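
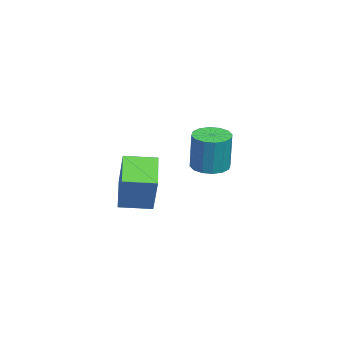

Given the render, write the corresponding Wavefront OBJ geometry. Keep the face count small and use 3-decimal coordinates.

v 1.572 -3.186 1.923
v 2.525 -2.932 3.868
v 1.451 -1.667 1.785
v 2.403 -1.413 3.73
v 3.257 -3.127 1.09
v 4.209 -2.873 3.035
v 3.135 -1.608 0.952
v 4.088 -1.354 2.897
v -2.304 0.75 1.372
v -1.722 0.014 1.314
v -1.414 0.094 3.39
v -1.996 0.83 3.448
v -1.438 0.405 1.257
v -1.129 0.484 3.332
v -1.385 0.888 1.23
v -1.077 0.967 3.306
v -1.579 1.334 1.242
v -1.271 1.413 3.318
v -1.967 1.624 1.289
v -1.659 1.703 3.364
v -2.445 1.68 1.358
v -2.137 1.759 3.433
v -2.886 1.486 1.43
v -2.578 1.566 3.506
v -3.171 1.096 1.488
v -2.862 1.175 3.563
v -3.223 0.613 1.514
v -2.915 0.692 3.59
v -3.029 0.167 1.502
v -2.721 0.246 3.578
v -2.641 -0.123 1.456
v -2.333 -0.044 3.531
v -2.163 -0.179 1.387
v -1.855 -0.1 3.462
f 2 4 1
f 5 2 1
f 1 4 3
f 3 5 1
f 2 8 4
f 6 2 5
f 6 8 2
f 4 8 3
f 7 5 3
f 3 8 7
f 7 6 5
f 8 6 7
f 10 9 13
f 10 13 11
f 11 13 14
f 11 14 12
f 13 9 15
f 13 15 14
f 14 15 16
f 14 16 12
f 15 9 17
f 15 17 16
f 16 17 18
f 16 18 12
f 17 9 19
f 17 19 18
f 18 19 20
f 18 20 12
f 19 9 21
f 19 21 20
f 20 21 22
f 20 22 12
f 21 9 23
f 21 23 22
f 22 23 24
f 22 24 12
f 23 9 25
f 23 25 24
f 24 25 26
f 24 26 12
f 25 9 27
f 25 27 26
f 26 27 28
f 26 28 12
f 27 9 29
f 27 29 28
f 28 29 30
f 28 30 12
f 29 9 31
f 29 31 30
f 30 31 32
f 30 32 12
f 31 9 33
f 31 33 32
f 32 33 34
f 32 34 12
f 33 9 10
f 33 10 34
f 34 10 11
f 34 11 12



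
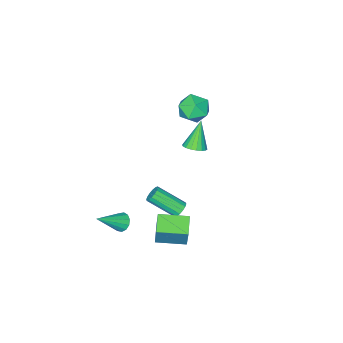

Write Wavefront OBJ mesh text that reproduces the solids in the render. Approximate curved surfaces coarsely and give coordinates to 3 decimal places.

v 0.426 1.791 -3.365
v 0.748 1.658 -3.791
v 1.597 0.295 -2.72
v 1.274 0.429 -2.295
v 0.892 1.859 -3.649
v 1.741 0.496 -2.578
v 0.911 2.041 -3.432
v 1.76 0.679 -2.361
v 0.8 2.157 -3.197
v 1.649 0.794 -2.126
v 0.589 2.175 -3.007
v 1.438 0.812 -1.936
v 0.334 2.09 -2.913
v 1.183 0.727 -1.842
v 0.103 1.925 -2.94
v 0.952 0.562 -1.869
v -0.041 1.724 -3.082
v 0.808 0.361 -2.011
v -0.06 1.541 -3.299
v 0.789 0.179 -2.228
v 0.051 1.426 -3.534
v 0.9 0.063 -2.463
v 0.262 1.408 -3.724
v 1.111 0.045 -2.653
v 0.517 1.493 -3.818
v 1.366 0.13 -2.747
v -1.543 1.779 3.863
v -1.178 1.259 4.661
v -1.802 0.361 3.059
v -1.437 -0.159 3.857
v -2.329 0.329 3.931
v -2.17 1.205 4.428
v -0.81 0.415 3.292
v -0.651 1.291 3.789
v -0.725 0.416 4.308
v -1.664 0.364 4.703
v -1.316 1.256 3.017
v -2.255 1.204 3.412
v -3.238 -0.923 -2.047
v -2.59 -0.968 -1.715
v -4.102 -1.317 -0.413
v -2.667 -0.654 -1.681
v -2.858 -0.394 -1.718
v -3.124 -0.238 -1.821
v -3.412 -0.218 -1.969
v -3.666 -0.338 -2.132
v -3.836 -0.573 -2.279
v -3.887 -0.878 -2.379
v -3.809 -1.192 -2.414
v -3.619 -1.452 -2.376
v -3.353 -1.608 -2.273
v -3.064 -1.627 -2.125
v -2.81 -1.508 -1.962
v -2.641 -1.272 -1.816
v 2.163 1.747 -3.501
v 2.472 2.203 -1.967
v 0.953 2.977 -3.623
v 1.262 3.434 -2.089
v 3.018 2.546 -3.911
v 3.327 3.003 -2.377
v 1.808 3.777 -4.033
v 2.117 4.233 -2.499
v 3.155 -0.013 -3.951
v 3.458 -0.289 -4.429
v 4.685 -0.347 -2.789
v 3.543 0.056 -4.442
v 3.504 0.378 -4.299
v 3.355 0.577 -4.045
v 3.142 0.588 -3.761
v 2.933 0.408 -3.538
v 2.795 0.095 -3.445
v 2.77 -0.253 -3.513
v 2.868 -0.524 -3.72
v 3.057 -0.633 -4
v 3.277 -0.546 -4.264
f 2 1 5
f 2 5 3
f 3 5 6
f 3 6 4
f 5 1 7
f 5 7 6
f 6 7 8
f 6 8 4
f 7 1 9
f 7 9 8
f 8 9 10
f 8 10 4
f 9 1 11
f 9 11 10
f 10 11 12
f 10 12 4
f 11 1 13
f 11 13 12
f 12 13 14
f 12 14 4
f 13 1 15
f 13 15 14
f 14 15 16
f 14 16 4
f 15 1 17
f 15 17 16
f 16 17 18
f 16 18 4
f 17 1 19
f 17 19 18
f 18 19 20
f 18 20 4
f 19 1 21
f 19 21 20
f 20 21 22
f 20 22 4
f 21 1 23
f 21 23 22
f 22 23 24
f 22 24 4
f 23 1 25
f 23 25 24
f 24 25 26
f 24 26 4
f 25 1 2
f 25 2 26
f 26 2 3
f 26 3 4
f 27 38 32
f 27 32 28
f 27 28 34
f 27 34 37
f 27 37 38
f 28 32 36
f 32 38 31
f 38 37 29
f 37 34 33
f 34 28 35
f 30 36 31
f 30 31 29
f 30 29 33
f 30 33 35
f 30 35 36
f 31 36 32
f 29 31 38
f 33 29 37
f 35 33 34
f 36 35 28
f 40 39 42
f 40 42 41
f 42 39 43
f 42 43 41
f 43 39 44
f 43 44 41
f 44 39 45
f 44 45 41
f 45 39 46
f 45 46 41
f 46 39 47
f 46 47 41
f 47 39 48
f 47 48 41
f 48 39 49
f 48 49 41
f 49 39 50
f 49 50 41
f 50 39 51
f 50 51 41
f 51 39 52
f 51 52 41
f 52 39 53
f 52 53 41
f 53 39 54
f 53 54 41
f 54 39 40
f 54 40 41
f 56 58 55
f 59 56 55
f 55 58 57
f 57 59 55
f 56 62 58
f 60 56 59
f 60 62 56
f 58 62 57
f 61 59 57
f 57 62 61
f 61 60 59
f 62 60 61
f 64 63 66
f 64 66 65
f 66 63 67
f 66 67 65
f 67 63 68
f 67 68 65
f 68 63 69
f 68 69 65
f 69 63 70
f 69 70 65
f 70 63 71
f 70 71 65
f 71 63 72
f 71 72 65
f 72 63 73
f 72 73 65
f 73 63 74
f 73 74 65
f 74 63 75
f 74 75 65
f 75 63 64
f 75 64 65



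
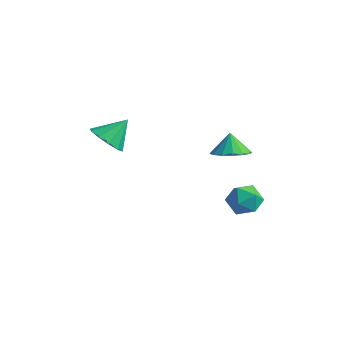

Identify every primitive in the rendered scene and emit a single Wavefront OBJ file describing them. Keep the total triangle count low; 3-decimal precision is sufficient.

v 2.676 -0.99 0.608
v 3.281 -1.004 -0.006
v 2.139 -2.176 0.106
v 2.744 -2.19 -0.508
v 2.963 -2.324 0.315
v 3.294 -1.591 0.625
v 2.126 -1.589 -0.525
v 2.457 -0.856 -0.215
v 2.941 -1.374 -0.707
v 3.458 -1.828 -0.187
v 1.962 -1.352 0.287
v 2.479 -1.806 0.807
v 1.885 -1.512 2.551
v 2.507 -0.889 2.542
v 1.575 -1.188 3.489
v 2.142 -0.693 2.353
v 1.708 -0.717 2.218
v 1.321 -0.953 2.171
v 1.086 -1.34 2.227
v 1.065 -1.772 2.369
v 1.264 -2.134 2.56
v 1.629 -2.33 2.748
v 2.063 -2.307 2.884
v 2.45 -2.07 2.93
v 2.685 -1.684 2.875
v 2.706 -1.252 2.733
v -2.643 -4.126 2.718
v -1.883 -3.968 2.263
v -2.277 -3.174 3.662
v -2.275 -3.624 2.068
v -2.807 -3.473 2.122
v -3.277 -3.571 2.403
v -3.505 -3.881 2.805
v -3.403 -4.285 3.173
v -3.011 -4.629 3.368
v -2.479 -4.78 3.314
v -2.009 -4.682 3.033
v -1.781 -4.372 2.632
f 1 12 6
f 1 6 2
f 1 2 8
f 1 8 11
f 1 11 12
f 2 6 10
f 6 12 5
f 12 11 3
f 11 8 7
f 8 2 9
f 4 10 5
f 4 5 3
f 4 3 7
f 4 7 9
f 4 9 10
f 5 10 6
f 3 5 12
f 7 3 11
f 9 7 8
f 10 9 2
f 14 13 16
f 14 16 15
f 16 13 17
f 16 17 15
f 17 13 18
f 17 18 15
f 18 13 19
f 18 19 15
f 19 13 20
f 19 20 15
f 20 13 21
f 20 21 15
f 21 13 22
f 21 22 15
f 22 13 23
f 22 23 15
f 23 13 24
f 23 24 15
f 24 13 25
f 24 25 15
f 25 13 26
f 25 26 15
f 26 13 14
f 26 14 15
f 28 27 30
f 28 30 29
f 30 27 31
f 30 31 29
f 31 27 32
f 31 32 29
f 32 27 33
f 32 33 29
f 33 27 34
f 33 34 29
f 34 27 35
f 34 35 29
f 35 27 36
f 35 36 29
f 36 27 37
f 36 37 29
f 37 27 38
f 37 38 29
f 38 27 28
f 38 28 29



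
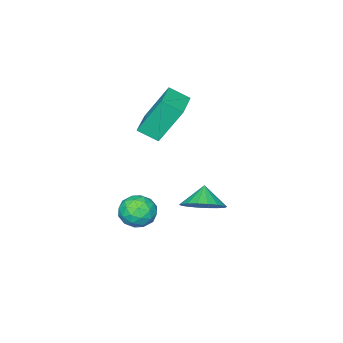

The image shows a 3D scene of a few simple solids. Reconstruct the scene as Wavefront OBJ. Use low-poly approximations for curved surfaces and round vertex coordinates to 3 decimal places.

v -1.529 -1.015 0.182
v -2.203 -0.265 1.921
v -0.131 -0.075 0.319
v -0.805 0.675 2.058
v -1.055 -1.795 0.702
v -1.729 -1.045 2.441
v 0.343 -0.855 0.839
v -0.331 -0.105 2.578
v 0.131 2.669 -2.181
v 0.804 2.975 -1.569
v -0.391 2.251 -1.399
v 0.529 3.301 -1.578
v 0.175 3.503 -1.707
v -0.188 3.539 -1.93
v -0.487 3.403 -2.202
v -0.664 3.122 -2.471
v -0.684 2.751 -2.682
v -0.542 2.364 -2.794
v -0.267 2.037 -2.785
v 0.088 1.836 -2.656
v 0.45 1.8 -2.433
v 0.75 1.935 -2.161
v 0.927 2.217 -1.892
v 0.946 2.588 -1.681
v 0.671 0.224 -4.068
v 1.088 0.677 -3.45
v 0.972 -0.977 -3.39
v 1.389 -0.524 -2.772
v 0.522 -0.466 -2.845
v 0.336 0.277 -3.264
v 1.724 -0.577 -3.576
v 1.538 0.166 -3.995
v 1.74 0.182 -3.146
v 0.996 0.251 -2.694
v 1.064 -0.551 -4.146
v 0.32 -0.482 -3.694
v 0.853 0.556 -3.818
v 1.207 -0.856 -3.022
v 0.697 -0.822 -3.065
v 0.942 -0.556 -2.701
v 0.411 0.321 -3.709
v 0.656 0.587 -3.345
v 0.323 -0.085 -2.99
v 1.404 -0.887 -3.495
v 1.649 -0.621 -3.131
v 1.118 0.256 -4.139
v 1.363 0.522 -3.775
v 1.737 -0.215 -3.85
v 1.481 0.532 -3.276
v 1.658 -0.175 -2.878
v 1.855 -0.206 -3.351
v 1.746 0.231 -3.597
v 1.044 0.572 -3.011
v 1.221 -0.135 -2.613
v 0.711 -0.1 -2.655
v 0.602 0.336 -2.901
v 1.427 0.281 -2.832
v 0.839 -0.165 -4.227
v 1.016 -0.872 -3.829
v 1.458 -0.636 -3.939
v 1.349 -0.2 -4.185
v 0.402 -0.125 -3.962
v 0.579 -0.832 -3.564
v 0.314 -0.531 -3.243
v 0.205 -0.094 -3.489
v 0.633 -0.581 -4.008
f 2 4 1
f 5 2 1
f 1 4 3
f 3 5 1
f 2 8 4
f 6 2 5
f 6 8 2
f 4 8 3
f 7 5 3
f 3 8 7
f 7 6 5
f 8 6 7
f 10 9 12
f 10 12 11
f 12 9 13
f 12 13 11
f 13 9 14
f 13 14 11
f 14 9 15
f 14 15 11
f 15 9 16
f 15 16 11
f 16 9 17
f 16 17 11
f 17 9 18
f 17 18 11
f 18 9 19
f 18 19 11
f 19 9 20
f 19 20 11
f 20 9 21
f 20 21 11
f 21 9 22
f 21 22 11
f 22 9 23
f 22 23 11
f 23 9 24
f 23 24 11
f 24 9 10
f 24 10 11
f 25 62 41
f 62 36 65
f 41 65 30
f 62 65 41
f 25 41 37
f 41 30 42
f 37 42 26
f 41 42 37
f 25 37 46
f 37 26 47
f 46 47 32
f 37 47 46
f 25 46 58
f 46 32 61
f 58 61 35
f 46 61 58
f 25 58 62
f 58 35 66
f 62 66 36
f 58 66 62
f 26 42 53
f 42 30 56
f 53 56 34
f 42 56 53
f 30 65 43
f 65 36 64
f 43 64 29
f 65 64 43
f 36 66 63
f 66 35 59
f 63 59 27
f 66 59 63
f 35 61 60
f 61 32 48
f 60 48 31
f 61 48 60
f 32 47 52
f 47 26 49
f 52 49 33
f 47 49 52
f 28 54 40
f 54 34 55
f 40 55 29
f 54 55 40
f 28 40 38
f 40 29 39
f 38 39 27
f 40 39 38
f 28 38 45
f 38 27 44
f 45 44 31
f 38 44 45
f 28 45 50
f 45 31 51
f 50 51 33
f 45 51 50
f 28 50 54
f 50 33 57
f 54 57 34
f 50 57 54
f 29 55 43
f 55 34 56
f 43 56 30
f 55 56 43
f 27 39 63
f 39 29 64
f 63 64 36
f 39 64 63
f 31 44 60
f 44 27 59
f 60 59 35
f 44 59 60
f 33 51 52
f 51 31 48
f 52 48 32
f 51 48 52
f 34 57 53
f 57 33 49
f 53 49 26
f 57 49 53



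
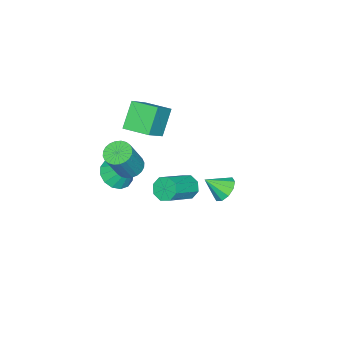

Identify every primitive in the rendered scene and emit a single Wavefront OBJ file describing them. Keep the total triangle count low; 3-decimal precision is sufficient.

v 0.524 -1.893 -1.795
v 1.028 -2.261 -2.09
v 1.86 -2.394 -0.499
v 1.356 -2.027 -0.205
v 1.123 -2.01 -2.118
v 1.954 -2.144 -0.527
v 1.126 -1.742 -2.097
v 1.958 -1.875 -0.507
v 1.037 -1.497 -2.03
v 1.869 -1.63 -0.44
v 0.871 -1.312 -1.928
v 1.703 -1.445 -0.337
v 0.651 -1.215 -1.805
v 1.483 -1.349 -0.214
v 0.413 -1.222 -1.681
v 1.245 -1.355 -0.09
v 0.191 -1.331 -1.574
v 1.023 -1.464 0.017
v 0.02 -1.526 -1.501
v 0.852 -1.659 0.09
v -0.074 -1.776 -1.473
v 0.757 -1.91 0.118
v -0.078 -2.045 -1.493
v 0.754 -2.178 0.097
v 0.011 -2.29 -1.56
v 0.843 -2.423 0.03
v 0.177 -2.475 -1.663
v 1.009 -2.608 -0.072
v 0.397 -2.571 -1.786
v 1.229 -2.705 -0.195
v 0.635 -2.565 -1.91
v 1.467 -2.698 -0.319
v 0.857 -2.456 -2.017
v 1.689 -2.589 -0.426
v -0.836 -3.39 -4.142
v -0.29 -2.869 -4.614
v -0.704 -2.31 -2.798
v -0.713 -2.709 -4.702
v -1.169 -2.731 -4.639
v -1.535 -2.93 -4.444
v -1.715 -3.252 -4.167
v -1.658 -3.611 -3.884
v -1.382 -3.911 -3.67
v -0.959 -4.071 -3.583
v -0.503 -4.049 -3.645
v -0.136 -3.85 -3.841
v 0.043 -3.528 -4.117
v -0.013 -3.169 -4.4
v -2.648 -3.306 -2.261
v -3.663 -3.379 -1.066
v -2.667 -1.947 -2.195
v -3.683 -2.021 -0.999
v -1.397 -3.339 -1.201
v -2.413 -3.413 -0.005
v -1.417 -1.981 -1.134
v -2.432 -2.054 0.061
v -0.973 0.224 -3.641
v -0.632 0.676 -4.001
v 0.833 0.307 -3.079
v 0.493 -0.144 -2.719
v -0.845 0.879 -3.581
v 0.62 0.511 -2.659
v -1.133 0.699 -3.197
v 0.332 0.331 -2.274
v -1.326 0.241 -3.072
v 0.139 -0.128 -2.15
v -1.313 -0.227 -3.281
v 0.152 -0.596 -2.359
v -1.1 -0.431 -3.701
v 0.365 -0.799 -2.779
v -0.812 -0.251 -4.086
v 0.653 -0.619 -3.163
v -0.619 0.208 -4.21
v 0.846 -0.161 -3.288
v 0.809 2.993 -1.062
v 1.317 3.448 -0.905
v 1.251 2.247 -0.338
v 0.987 3.516 -0.633
v 0.589 3.384 -0.525
v 0.275 3.103 -0.622
v 0.165 2.78 -0.888
v 0.3 2.538 -1.22
v 0.63 2.47 -1.492
v 1.028 2.601 -1.599
v 1.342 2.882 -1.502
v 1.452 3.206 -1.237
f 2 1 5
f 2 5 3
f 3 5 6
f 3 6 4
f 5 1 7
f 5 7 6
f 6 7 8
f 6 8 4
f 7 1 9
f 7 9 8
f 8 9 10
f 8 10 4
f 9 1 11
f 9 11 10
f 10 11 12
f 10 12 4
f 11 1 13
f 11 13 12
f 12 13 14
f 12 14 4
f 13 1 15
f 13 15 14
f 14 15 16
f 14 16 4
f 15 1 17
f 15 17 16
f 16 17 18
f 16 18 4
f 17 1 19
f 17 19 18
f 18 19 20
f 18 20 4
f 19 1 21
f 19 21 20
f 20 21 22
f 20 22 4
f 21 1 23
f 21 23 22
f 22 23 24
f 22 24 4
f 23 1 25
f 23 25 24
f 24 25 26
f 24 26 4
f 25 1 27
f 25 27 26
f 26 27 28
f 26 28 4
f 27 1 29
f 27 29 28
f 28 29 30
f 28 30 4
f 29 1 31
f 29 31 30
f 30 31 32
f 30 32 4
f 31 1 33
f 31 33 32
f 32 33 34
f 32 34 4
f 33 1 2
f 33 2 34
f 34 2 3
f 34 3 4
f 36 35 38
f 36 38 37
f 38 35 39
f 38 39 37
f 39 35 40
f 39 40 37
f 40 35 41
f 40 41 37
f 41 35 42
f 41 42 37
f 42 35 43
f 42 43 37
f 43 35 44
f 43 44 37
f 44 35 45
f 44 45 37
f 45 35 46
f 45 46 37
f 46 35 47
f 46 47 37
f 47 35 48
f 47 48 37
f 48 35 36
f 48 36 37
f 50 52 49
f 53 50 49
f 49 52 51
f 51 53 49
f 50 56 52
f 54 50 53
f 54 56 50
f 52 56 51
f 55 53 51
f 51 56 55
f 55 54 53
f 56 54 55
f 58 57 61
f 58 61 59
f 59 61 62
f 59 62 60
f 61 57 63
f 61 63 62
f 62 63 64
f 62 64 60
f 63 57 65
f 63 65 64
f 64 65 66
f 64 66 60
f 65 57 67
f 65 67 66
f 66 67 68
f 66 68 60
f 67 57 69
f 67 69 68
f 68 69 70
f 68 70 60
f 69 57 71
f 69 71 70
f 70 71 72
f 70 72 60
f 71 57 73
f 71 73 72
f 72 73 74
f 72 74 60
f 73 57 58
f 73 58 74
f 74 58 59
f 74 59 60
f 76 75 78
f 76 78 77
f 78 75 79
f 78 79 77
f 79 75 80
f 79 80 77
f 80 75 81
f 80 81 77
f 81 75 82
f 81 82 77
f 82 75 83
f 82 83 77
f 83 75 84
f 83 84 77
f 84 75 85
f 84 85 77
f 85 75 86
f 85 86 77
f 86 75 76
f 86 76 77



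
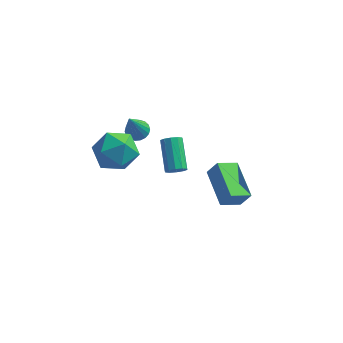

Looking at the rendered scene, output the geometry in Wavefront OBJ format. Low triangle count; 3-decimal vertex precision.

v 0.57 0.668 -0.183
v 0.915 0.496 0.251
v 0.414 1.98 1.237
v 0.07 2.152 0.803
v 1.107 0.706 0.033
v 0.606 2.189 1.019
v 1.095 0.901 -0.267
v 0.594 2.385 0.719
v 0.882 1.008 -0.535
v 0.381 2.491 0.45
v 0.55 0.984 -0.669
v 0.049 2.468 0.317
v 0.226 0.84 -0.617
v -0.275 2.324 0.369
v 0.034 0.631 -0.399
v -0.467 2.114 0.587
v 0.046 0.435 -0.099
v -0.455 1.919 0.887
v 0.259 0.329 0.17
v -0.242 1.812 1.155
v 0.591 0.352 0.303
v 0.09 1.836 1.289
v 3.558 -4.556 3.419
v 2.645 -2.829 3.972
v 4.42 -3.941 2.922
v 3.508 -2.214 3.475
v 4.052 -4.566 4.265
v 3.14 -2.839 4.818
v 4.915 -3.951 3.768
v 4.002 -2.224 4.321
v -1.489 1.32 2.166
v -0.875 1.142 2.171
v -1.731 0.54 3.914
v -0.866 1.401 2.288
v -0.981 1.645 2.381
v -1.197 1.824 2.431
v -1.47 1.903 2.429
v -1.747 1.867 2.374
v -1.974 1.723 2.279
v -2.104 1.499 2.161
v -2.112 1.239 2.044
v -1.997 0.996 1.951
v -1.782 0.817 1.901
v -1.508 0.737 1.903
v -1.231 0.773 1.957
v -1.005 0.917 2.053
v -2.539 -1.129 2.297
v -1.459 -0.624 2.641
v -2.541 -2.256 3.959
v -1.461 -1.751 4.303
v -2.495 -1.065 4.303
v -2.494 -0.369 3.276
v -1.506 -2.511 3.324
v -1.505 -1.815 2.297
v -0.821 -1.478 3.276
v -1.432 -0.584 3.881
v -2.568 -2.296 2.719
v -3.179 -1.402 3.324
f 2 1 5
f 2 5 3
f 3 5 6
f 3 6 4
f 5 1 7
f 5 7 6
f 6 7 8
f 6 8 4
f 7 1 9
f 7 9 8
f 8 9 10
f 8 10 4
f 9 1 11
f 9 11 10
f 10 11 12
f 10 12 4
f 11 1 13
f 11 13 12
f 12 13 14
f 12 14 4
f 13 1 15
f 13 15 14
f 14 15 16
f 14 16 4
f 15 1 17
f 15 17 16
f 16 17 18
f 16 18 4
f 17 1 19
f 17 19 18
f 18 19 20
f 18 20 4
f 19 1 21
f 19 21 20
f 20 21 22
f 20 22 4
f 21 1 2
f 21 2 22
f 22 2 3
f 22 3 4
f 24 26 23
f 27 24 23
f 23 26 25
f 25 27 23
f 24 30 26
f 28 24 27
f 28 30 24
f 26 30 25
f 29 27 25
f 25 30 29
f 29 28 27
f 30 28 29
f 32 31 34
f 32 34 33
f 34 31 35
f 34 35 33
f 35 31 36
f 35 36 33
f 36 31 37
f 36 37 33
f 37 31 38
f 37 38 33
f 38 31 39
f 38 39 33
f 39 31 40
f 39 40 33
f 40 31 41
f 40 41 33
f 41 31 42
f 41 42 33
f 42 31 43
f 42 43 33
f 43 31 44
f 43 44 33
f 44 31 45
f 44 45 33
f 45 31 46
f 45 46 33
f 46 31 32
f 46 32 33
f 47 58 52
f 47 52 48
f 47 48 54
f 47 54 57
f 47 57 58
f 48 52 56
f 52 58 51
f 58 57 49
f 57 54 53
f 54 48 55
f 50 56 51
f 50 51 49
f 50 49 53
f 50 53 55
f 50 55 56
f 51 56 52
f 49 51 58
f 53 49 57
f 55 53 54
f 56 55 48



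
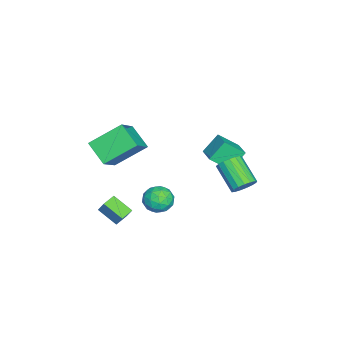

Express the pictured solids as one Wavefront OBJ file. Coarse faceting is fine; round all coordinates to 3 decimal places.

v 2.737 -2.974 -1.678
v 3.006 -2.594 -0.908
v 3.172 -1.895 -2.363
v 3.441 -1.514 -1.593
v 3.519 -3.346 -1.767
v 3.788 -2.965 -0.997
v 3.954 -2.266 -2.452
v 4.223 -1.886 -1.682
v 2.63 -4.004 2.895
v 1.895 -2.356 4.082
v 1.063 -3.776 1.609
v 0.328 -2.128 2.796
v 3.492 -2.992 2.024
v 2.757 -1.344 3.211
v 1.925 -2.764 0.738
v 1.19 -1.116 1.925
v 2.402 4.263 0.439
v 2.643 4.64 1.054
v 1.559 3.633 2.096
v 1.318 3.257 1.481
v 2.356 4.832 0.941
v 1.272 3.826 1.983
v 2.08 4.895 0.713
v 0.995 3.888 1.755
v 1.877 4.812 0.422
v 0.792 3.805 1.464
v 1.795 4.604 0.136
v 0.71 3.597 1.178
v 1.851 4.318 -0.082
v 0.767 3.311 0.96
v 2.035 4.019 -0.18
v 0.95 3.013 0.862
v 2.302 3.777 -0.136
v 1.217 2.77 0.906
v 2.592 3.645 0.04
v 1.508 2.639 1.082
v 2.839 3.656 0.306
v 1.754 2.649 1.349
v 2.986 3.805 0.604
v 1.901 2.799 1.646
v 2.999 4.06 0.863
v 1.914 3.053 1.905
v 2.875 4.361 1.026
v 1.791 3.354 2.068
v 1.086 0.112 -1.972
v 1.907 0.365 -1.627
v 1.593 -1.285 -2.153
v 2.414 -1.032 -1.808
v 1.671 -1.067 -1.257
v 1.358 -0.203 -1.145
v 2.142 -0.717 -2.635
v 1.829 0.147 -2.523
v 2.559 -0.147 -2.037
v 2.268 -0.364 -1.185
v 1.232 -0.556 -2.595
v 0.941 -0.773 -1.743
v 1.452 0.361 -1.783
v 2.048 -1.281 -1.997
v 1.611 -1.301 -1.673
v 2.094 -1.153 -1.47
v 1.129 0.027 -1.5
v 1.612 0.176 -1.298
v 1.473 -0.666 -1.08
v 1.888 -1.096 -2.482
v 2.371 -0.947 -2.28
v 1.406 0.233 -2.31
v 1.889 0.381 -2.107
v 2.027 -0.254 -2.7
v 2.318 0.209 -1.821
v 2.616 -0.612 -1.928
v 2.456 -0.427 -2.414
v 2.272 0.08 -2.348
v 2.147 0.082 -1.321
v 2.445 -0.74 -1.428
v 2.008 -0.76 -1.104
v 1.824 -0.252 -1.038
v 2.53 -0.219 -1.562
v 1.055 -0.18 -2.352
v 1.353 -1.002 -2.459
v 1.676 -0.668 -2.742
v 1.492 -0.16 -2.676
v 0.884 -0.308 -1.852
v 1.182 -1.129 -1.959
v 1.228 -1 -1.432
v 1.044 -0.493 -1.366
v 0.97 -0.701 -2.218
v -1.431 3.346 0.72
v -1.146 2.247 1.654
v -0.296 3.901 1.028
v -0.012 2.802 1.961
v -0.808 2.638 -0.301
v -0.524 1.539 0.632
v 0.326 3.193 0.006
v 0.611 2.094 0.94
f 2 4 1
f 5 2 1
f 1 4 3
f 3 5 1
f 2 8 4
f 6 2 5
f 6 8 2
f 4 8 3
f 7 5 3
f 3 8 7
f 7 6 5
f 8 6 7
f 10 12 9
f 13 10 9
f 9 12 11
f 11 13 9
f 10 16 12
f 14 10 13
f 14 16 10
f 12 16 11
f 15 13 11
f 11 16 15
f 15 14 13
f 16 14 15
f 18 17 21
f 18 21 19
f 19 21 22
f 19 22 20
f 21 17 23
f 21 23 22
f 22 23 24
f 22 24 20
f 23 17 25
f 23 25 24
f 24 25 26
f 24 26 20
f 25 17 27
f 25 27 26
f 26 27 28
f 26 28 20
f 27 17 29
f 27 29 28
f 28 29 30
f 28 30 20
f 29 17 31
f 29 31 30
f 30 31 32
f 30 32 20
f 31 17 33
f 31 33 32
f 32 33 34
f 32 34 20
f 33 17 35
f 33 35 34
f 34 35 36
f 34 36 20
f 35 17 37
f 35 37 36
f 36 37 38
f 36 38 20
f 37 17 39
f 37 39 38
f 38 39 40
f 38 40 20
f 39 17 41
f 39 41 40
f 40 41 42
f 40 42 20
f 41 17 43
f 41 43 42
f 42 43 44
f 42 44 20
f 43 17 18
f 43 18 44
f 44 18 19
f 44 19 20
f 45 82 61
f 82 56 85
f 61 85 50
f 82 85 61
f 45 61 57
f 61 50 62
f 57 62 46
f 61 62 57
f 45 57 66
f 57 46 67
f 66 67 52
f 57 67 66
f 45 66 78
f 66 52 81
f 78 81 55
f 66 81 78
f 45 78 82
f 78 55 86
f 82 86 56
f 78 86 82
f 46 62 73
f 62 50 76
f 73 76 54
f 62 76 73
f 50 85 63
f 85 56 84
f 63 84 49
f 85 84 63
f 56 86 83
f 86 55 79
f 83 79 47
f 86 79 83
f 55 81 80
f 81 52 68
f 80 68 51
f 81 68 80
f 52 67 72
f 67 46 69
f 72 69 53
f 67 69 72
f 48 74 60
f 74 54 75
f 60 75 49
f 74 75 60
f 48 60 58
f 60 49 59
f 58 59 47
f 60 59 58
f 48 58 65
f 58 47 64
f 65 64 51
f 58 64 65
f 48 65 70
f 65 51 71
f 70 71 53
f 65 71 70
f 48 70 74
f 70 53 77
f 74 77 54
f 70 77 74
f 49 75 63
f 75 54 76
f 63 76 50
f 75 76 63
f 47 59 83
f 59 49 84
f 83 84 56
f 59 84 83
f 51 64 80
f 64 47 79
f 80 79 55
f 64 79 80
f 53 71 72
f 71 51 68
f 72 68 52
f 71 68 72
f 54 77 73
f 77 53 69
f 73 69 46
f 77 69 73
f 88 90 87
f 91 88 87
f 87 90 89
f 89 91 87
f 88 94 90
f 92 88 91
f 92 94 88
f 90 94 89
f 93 91 89
f 89 94 93
f 93 92 91
f 94 92 93



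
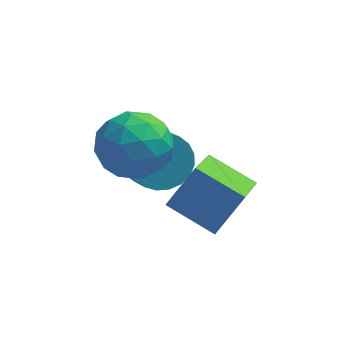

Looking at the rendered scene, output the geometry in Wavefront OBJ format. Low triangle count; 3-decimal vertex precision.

v -0.225 -3.258 -0.105
v -0.443 -5.087 1.025
v -1.625 -2.705 0.521
v -1.843 -4.533 1.651
v 0.523 -2.647 1.029
v 0.305 -4.475 2.159
v -0.877 -2.093 1.655
v -1.095 -3.922 2.785
v -3.729 -2.458 1.885
v -2.62 -2.005 1.848
v -3.2 -3.635 3.332
v -2.091 -3.182 3.295
v -3.002 -2.506 3.682
v -3.329 -1.778 2.788
v -2.491 -3.862 2.392
v -2.818 -3.134 1.498
v -1.855 -2.872 2.161
v -2.171 -2.034 2.958
v -3.649 -3.606 2.222
v -3.965 -2.768 3.019
v -3.221 -2.128 1.739
v -2.599 -3.512 3.441
v -3.134 -3.115 3.668
v -2.482 -2.848 3.646
v -3.638 -1.995 2.292
v -2.986 -1.729 2.27
v -3.21 -2.023 3.348
v -2.834 -3.911 2.91
v -2.182 -3.645 2.888
v -3.338 -2.792 1.534
v -2.686 -2.525 1.512
v -2.61 -3.617 1.832
v -2.12 -2.371 1.902
v -1.808 -3.063 2.753
v -2.043 -3.463 2.222
v -2.236 -3.035 1.696
v -2.305 -1.879 2.37
v -1.994 -2.571 3.221
v -2.529 -2.174 3.448
v -2.722 -1.746 2.923
v -1.855 -2.389 2.555
v -3.826 -3.069 1.959
v -3.515 -3.761 2.81
v -3.098 -3.894 2.257
v -3.291 -3.466 1.732
v -4.012 -2.577 2.427
v -3.7 -3.269 3.278
v -3.584 -2.605 3.484
v -3.777 -2.177 2.958
v -3.965 -3.251 2.625
v -2.661 -1.034 0.414
v -1.951 -0.439 0.763
v -1.528 -1.291 1.355
v -2.239 -1.886 1.006
v -2.227 -0.391 1.029
v -1.804 -1.243 1.621
v -2.569 -0.441 1.202
v -2.146 -1.293 1.793
v -2.925 -0.581 1.254
v -2.502 -1.433 1.846
v -3.241 -0.79 1.179
v -2.818 -1.642 1.771
v -3.469 -1.037 0.987
v -3.046 -1.888 1.579
v -3.573 -1.282 0.708
v -3.151 -2.134 1.3
v -3.539 -1.49 0.385
v -3.117 -2.342 0.976
v -3.372 -1.629 0.065
v -2.949 -2.481 0.657
v -3.096 -1.677 -0.201
v -2.673 -2.529 0.391
v -2.754 -1.627 -0.373
v -2.331 -2.479 0.218
v -2.398 -1.487 -0.426
v -1.975 -2.339 0.166
v -2.082 -1.278 -0.351
v -1.659 -2.13 0.241
v -1.854 -1.032 -0.159
v -1.431 -1.883 0.433
v -1.749 -0.786 0.12
v -1.327 -1.638 0.712
v -1.783 -0.578 0.444
v -1.361 -1.43 1.035
f 2 4 1
f 5 2 1
f 1 4 3
f 3 5 1
f 2 8 4
f 6 2 5
f 6 8 2
f 4 8 3
f 7 5 3
f 3 8 7
f 7 6 5
f 8 6 7
f 9 46 25
f 46 20 49
f 25 49 14
f 46 49 25
f 9 25 21
f 25 14 26
f 21 26 10
f 25 26 21
f 9 21 30
f 21 10 31
f 30 31 16
f 21 31 30
f 9 30 42
f 30 16 45
f 42 45 19
f 30 45 42
f 9 42 46
f 42 19 50
f 46 50 20
f 42 50 46
f 10 26 37
f 26 14 40
f 37 40 18
f 26 40 37
f 14 49 27
f 49 20 48
f 27 48 13
f 49 48 27
f 20 50 47
f 50 19 43
f 47 43 11
f 50 43 47
f 19 45 44
f 45 16 32
f 44 32 15
f 45 32 44
f 16 31 36
f 31 10 33
f 36 33 17
f 31 33 36
f 12 38 24
f 38 18 39
f 24 39 13
f 38 39 24
f 12 24 22
f 24 13 23
f 22 23 11
f 24 23 22
f 12 22 29
f 22 11 28
f 29 28 15
f 22 28 29
f 12 29 34
f 29 15 35
f 34 35 17
f 29 35 34
f 12 34 38
f 34 17 41
f 38 41 18
f 34 41 38
f 13 39 27
f 39 18 40
f 27 40 14
f 39 40 27
f 11 23 47
f 23 13 48
f 47 48 20
f 23 48 47
f 15 28 44
f 28 11 43
f 44 43 19
f 28 43 44
f 17 35 36
f 35 15 32
f 36 32 16
f 35 32 36
f 18 41 37
f 41 17 33
f 37 33 10
f 41 33 37
f 52 51 55
f 52 55 53
f 53 55 56
f 53 56 54
f 55 51 57
f 55 57 56
f 56 57 58
f 56 58 54
f 57 51 59
f 57 59 58
f 58 59 60
f 58 60 54
f 59 51 61
f 59 61 60
f 60 61 62
f 60 62 54
f 61 51 63
f 61 63 62
f 62 63 64
f 62 64 54
f 63 51 65
f 63 65 64
f 64 65 66
f 64 66 54
f 65 51 67
f 65 67 66
f 66 67 68
f 66 68 54
f 67 51 69
f 67 69 68
f 68 69 70
f 68 70 54
f 69 51 71
f 69 71 70
f 70 71 72
f 70 72 54
f 71 51 73
f 71 73 72
f 72 73 74
f 72 74 54
f 73 51 75
f 73 75 74
f 74 75 76
f 74 76 54
f 75 51 77
f 75 77 76
f 76 77 78
f 76 78 54
f 77 51 79
f 77 79 78
f 78 79 80
f 78 80 54
f 79 51 81
f 79 81 80
f 80 81 82
f 80 82 54
f 81 51 83
f 81 83 82
f 82 83 84
f 82 84 54
f 83 51 52
f 83 52 84
f 84 52 53
f 84 53 54



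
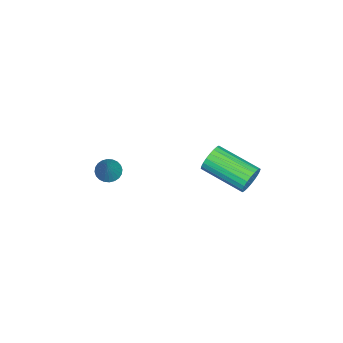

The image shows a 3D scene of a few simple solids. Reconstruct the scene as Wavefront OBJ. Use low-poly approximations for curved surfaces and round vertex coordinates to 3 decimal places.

v 1.537 -2.4 -2.374
v 1.907 -2.864 -2.551
v 2.563 -2.14 -0.906
v 2.013 -2.675 -2.659
v 2.047 -2.444 -2.723
v 2.003 -2.207 -2.734
v 1.888 -1.999 -2.69
v 1.719 -1.851 -2.598
v 1.523 -1.788 -2.472
v 1.328 -1.817 -2.331
v 1.166 -1.936 -2.197
v 1.06 -2.124 -2.089
v 1.026 -2.355 -2.025
v 1.07 -2.593 -2.013
v 1.185 -2.801 -2.057
v 1.354 -2.948 -2.149
v 1.55 -3.012 -2.275
v 1.745 -2.982 -2.416
v 1.418 4.09 -1.439
v 1.789 4.164 -0.815
v 1.213 2.164 -0.237
v 0.842 2.09 -0.861
v 1.532 4.26 -0.738
v 0.956 2.26 -0.16
v 1.258 4.33 -0.769
v 0.682 2.33 -0.19
v 1.008 4.364 -0.901
v 0.432 2.364 -0.323
v 0.82 4.356 -1.115
v 0.244 2.356 -0.537
v 0.724 4.307 -1.379
v 0.148 2.307 -0.801
v 0.733 4.226 -1.652
v 0.157 2.226 -1.073
v 0.846 4.124 -1.892
v 0.271 2.124 -1.314
v 1.047 4.016 -2.063
v 0.471 2.016 -1.485
v 1.304 3.92 -2.14
v 0.728 1.92 -1.562
v 1.578 3.85 -2.11
v 1.002 1.85 -1.531
v 1.828 3.816 -1.977
v 1.252 1.816 -1.399
v 2.016 3.824 -1.763
v 1.44 1.824 -1.185
v 2.112 3.873 -1.499
v 1.536 1.873 -0.921
v 2.103 3.954 -1.227
v 1.527 1.954 -0.648
v 1.989 4.056 -0.986
v 1.414 2.056 -0.408
f 2 1 4
f 2 4 3
f 4 1 5
f 4 5 3
f 5 1 6
f 5 6 3
f 6 1 7
f 6 7 3
f 7 1 8
f 7 8 3
f 8 1 9
f 8 9 3
f 9 1 10
f 9 10 3
f 10 1 11
f 10 11 3
f 11 1 12
f 11 12 3
f 12 1 13
f 12 13 3
f 13 1 14
f 13 14 3
f 14 1 15
f 14 15 3
f 15 1 16
f 15 16 3
f 16 1 17
f 16 17 3
f 17 1 18
f 17 18 3
f 18 1 2
f 18 2 3
f 20 19 23
f 20 23 21
f 21 23 24
f 21 24 22
f 23 19 25
f 23 25 24
f 24 25 26
f 24 26 22
f 25 19 27
f 25 27 26
f 26 27 28
f 26 28 22
f 27 19 29
f 27 29 28
f 28 29 30
f 28 30 22
f 29 19 31
f 29 31 30
f 30 31 32
f 30 32 22
f 31 19 33
f 31 33 32
f 32 33 34
f 32 34 22
f 33 19 35
f 33 35 34
f 34 35 36
f 34 36 22
f 35 19 37
f 35 37 36
f 36 37 38
f 36 38 22
f 37 19 39
f 37 39 38
f 38 39 40
f 38 40 22
f 39 19 41
f 39 41 40
f 40 41 42
f 40 42 22
f 41 19 43
f 41 43 42
f 42 43 44
f 42 44 22
f 43 19 45
f 43 45 44
f 44 45 46
f 44 46 22
f 45 19 47
f 45 47 46
f 46 47 48
f 46 48 22
f 47 19 49
f 47 49 48
f 48 49 50
f 48 50 22
f 49 19 51
f 49 51 50
f 50 51 52
f 50 52 22
f 51 19 20
f 51 20 52
f 52 20 21
f 52 21 22



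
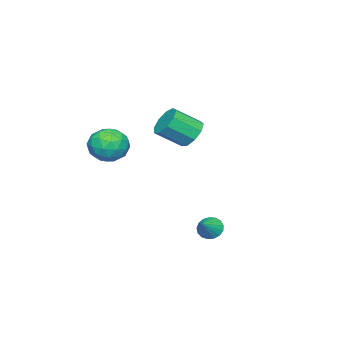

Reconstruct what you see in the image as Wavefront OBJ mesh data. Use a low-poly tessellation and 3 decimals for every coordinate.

v 2.715 3.084 -2.575
v 2.988 3.435 -3.021
v 3.625 3.176 -1.945
v 2.847 3.637 -2.846
v 2.675 3.711 -2.61
v 2.513 3.642 -2.365
v 2.397 3.445 -2.168
v 2.354 3.166 -2.065
v 2.394 2.867 -2.078
v 2.507 2.618 -2.205
v 2.668 2.476 -2.416
v 2.839 2.473 -2.664
v 2.983 2.61 -2.892
v 3.065 2.855 -3.046
v 3.066 3.153 -3.093
v -2.548 -0.803 0.674
v -1.823 -0.663 0.177
v -0.988 -1.677 1.108
v -1.712 -1.817 1.606
v -1.843 -0.261 0.633
v -1.008 -1.274 1.565
v -2.193 -0.112 1.109
v -1.358 -1.126 2.04
v -2.709 -0.287 1.381
v -1.874 -1.301 2.312
v -3.149 -0.703 1.323
v -2.314 -1.717 2.254
v -3.308 -1.166 0.961
v -2.473 -2.18 1.892
v -3.111 -1.46 0.465
v -2.276 -2.473 1.396
v -2.65 -1.446 0.067
v -1.815 -2.459 0.998
v -2.142 -1.131 -0.047
v -1.307 -2.145 0.885
v 1.084 -2.086 1.236
v 1.77 -2.114 0.44
v 1.09 -3.786 1.3
v 1.776 -3.814 0.504
v 2.076 -3.453 1.444
v 2.073 -2.402 1.405
v 0.787 -3.498 0.335
v 0.784 -2.447 0.296
v 1.587 -2.986 -0.117
v 2.384 -2.958 0.569
v 0.476 -2.942 1.171
v 1.273 -2.914 1.857
v 1.427 -1.951 0.833
v 1.433 -3.949 0.907
v 1.61 -3.737 1.46
v 2.013 -3.753 0.992
v 1.605 -2.12 1.4
v 2.008 -2.136 0.932
v 2.188 -2.923 1.522
v 0.852 -3.764 0.808
v 1.255 -3.78 0.34
v 0.847 -2.147 0.748
v 1.25 -2.163 0.28
v 0.672 -2.977 0.218
v 1.722 -2.48 0.037
v 1.725 -3.479 0.075
v 1.144 -3.293 -0.025
v 1.142 -2.676 -0.048
v 2.191 -2.463 0.44
v 2.194 -3.463 0.478
v 2.37 -3.25 1.03
v 2.368 -2.633 1.007
v 2.083 -2.976 0.113
v 0.666 -2.437 1.262
v 0.669 -3.437 1.3
v 0.492 -3.267 0.733
v 0.49 -2.65 0.71
v 1.135 -2.421 1.665
v 1.138 -3.42 1.703
v 1.718 -3.224 1.788
v 1.716 -2.607 1.765
v 0.777 -2.924 1.627
f 2 1 4
f 2 4 3
f 4 1 5
f 4 5 3
f 5 1 6
f 5 6 3
f 6 1 7
f 6 7 3
f 7 1 8
f 7 8 3
f 8 1 9
f 8 9 3
f 9 1 10
f 9 10 3
f 10 1 11
f 10 11 3
f 11 1 12
f 11 12 3
f 12 1 13
f 12 13 3
f 13 1 14
f 13 14 3
f 14 1 15
f 14 15 3
f 15 1 2
f 15 2 3
f 17 16 20
f 17 20 18
f 18 20 21
f 18 21 19
f 20 16 22
f 20 22 21
f 21 22 23
f 21 23 19
f 22 16 24
f 22 24 23
f 23 24 25
f 23 25 19
f 24 16 26
f 24 26 25
f 25 26 27
f 25 27 19
f 26 16 28
f 26 28 27
f 27 28 29
f 27 29 19
f 28 16 30
f 28 30 29
f 29 30 31
f 29 31 19
f 30 16 32
f 30 32 31
f 31 32 33
f 31 33 19
f 32 16 34
f 32 34 33
f 33 34 35
f 33 35 19
f 34 16 17
f 34 17 35
f 35 17 18
f 35 18 19
f 36 73 52
f 73 47 76
f 52 76 41
f 73 76 52
f 36 52 48
f 52 41 53
f 48 53 37
f 52 53 48
f 36 48 57
f 48 37 58
f 57 58 43
f 48 58 57
f 36 57 69
f 57 43 72
f 69 72 46
f 57 72 69
f 36 69 73
f 69 46 77
f 73 77 47
f 69 77 73
f 37 53 64
f 53 41 67
f 64 67 45
f 53 67 64
f 41 76 54
f 76 47 75
f 54 75 40
f 76 75 54
f 47 77 74
f 77 46 70
f 74 70 38
f 77 70 74
f 46 72 71
f 72 43 59
f 71 59 42
f 72 59 71
f 43 58 63
f 58 37 60
f 63 60 44
f 58 60 63
f 39 65 51
f 65 45 66
f 51 66 40
f 65 66 51
f 39 51 49
f 51 40 50
f 49 50 38
f 51 50 49
f 39 49 56
f 49 38 55
f 56 55 42
f 49 55 56
f 39 56 61
f 56 42 62
f 61 62 44
f 56 62 61
f 39 61 65
f 61 44 68
f 65 68 45
f 61 68 65
f 40 66 54
f 66 45 67
f 54 67 41
f 66 67 54
f 38 50 74
f 50 40 75
f 74 75 47
f 50 75 74
f 42 55 71
f 55 38 70
f 71 70 46
f 55 70 71
f 44 62 63
f 62 42 59
f 63 59 43
f 62 59 63
f 45 68 64
f 68 44 60
f 64 60 37
f 68 60 64



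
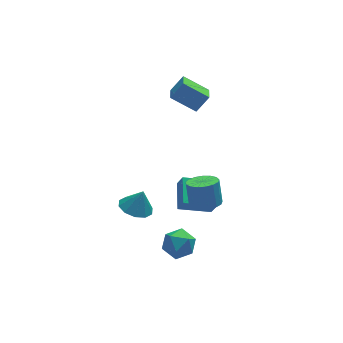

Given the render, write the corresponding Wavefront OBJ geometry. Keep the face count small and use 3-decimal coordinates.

v -1.74 0.447 -2.499
v -0.953 -0.229 -2.76
v -1.24 0.513 -1.161
v -0.738 0.386 -2.87
v -0.906 1.025 -2.839
v -1.393 1.443 -2.678
v -2.012 1.481 -2.449
v -2.527 1.123 -2.239
v -2.742 0.508 -2.128
v -2.574 -0.131 -2.159
v -2.087 -0.549 -2.32
v -1.468 -0.587 -2.55
v 1.461 -2.733 0.088
v 2.2 -3.293 0.337
v 2.219 -2.627 1.78
v 1.479 -2.067 1.532
v 2.4 -2.918 0.161
v 2.418 -2.252 1.605
v 2.385 -2.501 -0.031
v 2.403 -1.835 1.413
v 2.158 -2.137 -0.196
v 2.176 -1.471 1.248
v 1.771 -1.91 -0.296
v 1.79 -1.244 1.148
v 1.313 -1.871 -0.308
v 1.332 -1.205 1.136
v 0.889 -2.03 -0.229
v 0.908 -1.364 1.215
v 0.596 -2.35 -0.078
v 0.615 -1.684 1.366
v 0.501 -2.757 0.112
v 0.52 -2.091 1.555
v 0.626 -3.159 0.296
v 0.645 -2.493 1.739
v 0.942 -3.464 0.432
v 0.961 -2.798 1.876
v 1.377 -3.601 0.49
v 1.395 -2.935 1.933
v 1.831 -3.539 0.455
v 1.849 -2.873 1.899
v -0.943 -3.434 -2.763
v -0.078 -3.023 -2.28
v -0.942 -4.757 -1.64
v -0.077 -4.346 -1.157
v -1.023 -3.846 -1.079
v -1.023 -3.028 -1.774
v 0.003 -4.752 -2.146
v 0.003 -3.934 -2.841
v 0.507 -3.838 -1.899
v -0.127 -3.278 -1.24
v -0.893 -4.502 -2.68
v -1.527 -3.942 -2.021
v 2.782 2.925 3.031
v 1.441 3.718 4.028
v 3.14 3.997 2.659
v 1.8 4.791 3.657
v 3.6 3.009 4.063
v 2.26 3.803 5.061
v 3.959 4.082 3.692
v 2.618 4.875 4.689
v 0.465 -0.657 -2.276
v 0.659 -1.104 -1.29
v 0.984 1.025 -1.615
v 1.179 0.577 -0.629
v 2.401 -1.037 -2.831
v 2.596 -1.485 -1.845
v 2.921 0.644 -2.17
v 3.115 0.197 -1.184
f 2 1 4
f 2 4 3
f 4 1 5
f 4 5 3
f 5 1 6
f 5 6 3
f 6 1 7
f 6 7 3
f 7 1 8
f 7 8 3
f 8 1 9
f 8 9 3
f 9 1 10
f 9 10 3
f 10 1 11
f 10 11 3
f 11 1 12
f 11 12 3
f 12 1 2
f 12 2 3
f 14 13 17
f 14 17 15
f 15 17 18
f 15 18 16
f 17 13 19
f 17 19 18
f 18 19 20
f 18 20 16
f 19 13 21
f 19 21 20
f 20 21 22
f 20 22 16
f 21 13 23
f 21 23 22
f 22 23 24
f 22 24 16
f 23 13 25
f 23 25 24
f 24 25 26
f 24 26 16
f 25 13 27
f 25 27 26
f 26 27 28
f 26 28 16
f 27 13 29
f 27 29 28
f 28 29 30
f 28 30 16
f 29 13 31
f 29 31 30
f 30 31 32
f 30 32 16
f 31 13 33
f 31 33 32
f 32 33 34
f 32 34 16
f 33 13 35
f 33 35 34
f 34 35 36
f 34 36 16
f 35 13 37
f 35 37 36
f 36 37 38
f 36 38 16
f 37 13 39
f 37 39 38
f 38 39 40
f 38 40 16
f 39 13 14
f 39 14 40
f 40 14 15
f 40 15 16
f 41 52 46
f 41 46 42
f 41 42 48
f 41 48 51
f 41 51 52
f 42 46 50
f 46 52 45
f 52 51 43
f 51 48 47
f 48 42 49
f 44 50 45
f 44 45 43
f 44 43 47
f 44 47 49
f 44 49 50
f 45 50 46
f 43 45 52
f 47 43 51
f 49 47 48
f 50 49 42
f 54 56 53
f 57 54 53
f 53 56 55
f 55 57 53
f 54 60 56
f 58 54 57
f 58 60 54
f 56 60 55
f 59 57 55
f 55 60 59
f 59 58 57
f 60 58 59
f 62 64 61
f 65 62 61
f 61 64 63
f 63 65 61
f 62 68 64
f 66 62 65
f 66 68 62
f 64 68 63
f 67 65 63
f 63 68 67
f 67 66 65
f 68 66 67



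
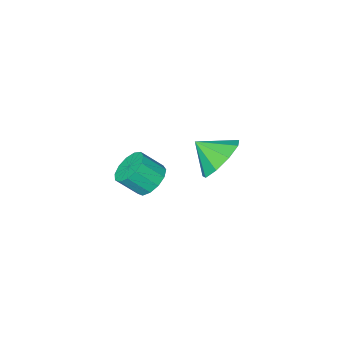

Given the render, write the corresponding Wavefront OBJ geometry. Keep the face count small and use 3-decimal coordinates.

v -0.717 -2.592 -1.84
v -0.057 -2.206 -2.188
v 0.676 -2.701 -1.348
v 0.017 -3.088 -1
v -0.229 -1.909 -1.862
v 0.504 -2.404 -1.022
v -0.556 -1.828 -1.53
v 0.177 -2.324 -0.69
v -0.934 -1.991 -1.295
v -0.201 -2.486 -0.455
v -1.243 -2.344 -1.234
v -0.51 -2.84 -0.394
v -1.385 -2.776 -1.365
v -0.652 -3.272 -0.525
v -1.314 -3.15 -1.647
v -0.581 -3.645 -0.807
v -1.054 -3.347 -1.99
v -0.321 -3.842 -1.15
v -0.687 -3.304 -2.285
v 0.046 -3.799 -1.446
v -0.329 -3.035 -2.439
v 0.404 -3.53 -1.599
v -0.094 -2.626 -2.403
v 0.639 -3.121 -1.563
v -1.009 1.768 2.491
v -0.28 2.518 2.716
v -0.391 0.952 3.209
v -0.822 2.54 3.207
v -1.452 2.201 3.363
v -1.874 1.659 3.111
v -1.891 1.168 2.568
v -1.496 0.957 1.99
v -0.872 1.126 1.645
v -0.313 1.595 1.697
v -0.079 2.145 2.119
f 2 1 5
f 2 5 3
f 3 5 6
f 3 6 4
f 5 1 7
f 5 7 6
f 6 7 8
f 6 8 4
f 7 1 9
f 7 9 8
f 8 9 10
f 8 10 4
f 9 1 11
f 9 11 10
f 10 11 12
f 10 12 4
f 11 1 13
f 11 13 12
f 12 13 14
f 12 14 4
f 13 1 15
f 13 15 14
f 14 15 16
f 14 16 4
f 15 1 17
f 15 17 16
f 16 17 18
f 16 18 4
f 17 1 19
f 17 19 18
f 18 19 20
f 18 20 4
f 19 1 21
f 19 21 20
f 20 21 22
f 20 22 4
f 21 1 23
f 21 23 22
f 22 23 24
f 22 24 4
f 23 1 2
f 23 2 24
f 24 2 3
f 24 3 4
f 26 25 28
f 26 28 27
f 28 25 29
f 28 29 27
f 29 25 30
f 29 30 27
f 30 25 31
f 30 31 27
f 31 25 32
f 31 32 27
f 32 25 33
f 32 33 27
f 33 25 34
f 33 34 27
f 34 25 35
f 34 35 27
f 35 25 26
f 35 26 27



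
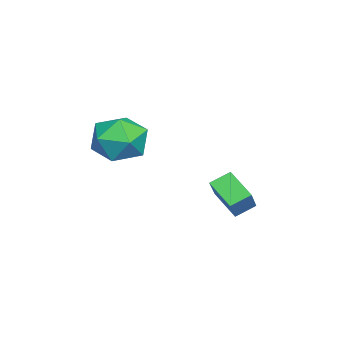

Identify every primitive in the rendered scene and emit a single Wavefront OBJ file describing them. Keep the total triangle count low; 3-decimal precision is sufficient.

v -2.779 2.055 -0.404
v -3.236 2.78 0.049
v -2.042 3.011 -1.19
v -2.499 3.736 -0.736
v -1.601 2.084 0.736
v -2.058 2.809 1.19
v -0.864 3.04 -0.049
v -1.321 3.765 0.404
v 0.927 0.325 4.44
v 2.051 -0.055 4.207
v 0.209 -1.325 3.673
v 1.333 -1.705 3.44
v 0.947 -1.626 4.583
v 1.39 -0.605 5.057
v 0.87 -0.775 2.823
v 1.313 0.246 3.297
v 2.015 -0.734 3.208
v 2.063 -1.26 4.295
v 0.197 -0.12 3.585
v 0.245 -0.646 4.672
f 2 4 1
f 5 2 1
f 1 4 3
f 3 5 1
f 2 8 4
f 6 2 5
f 6 8 2
f 4 8 3
f 7 5 3
f 3 8 7
f 7 6 5
f 8 6 7
f 9 20 14
f 9 14 10
f 9 10 16
f 9 16 19
f 9 19 20
f 10 14 18
f 14 20 13
f 20 19 11
f 19 16 15
f 16 10 17
f 12 18 13
f 12 13 11
f 12 11 15
f 12 15 17
f 12 17 18
f 13 18 14
f 11 13 20
f 15 11 19
f 17 15 16
f 18 17 10



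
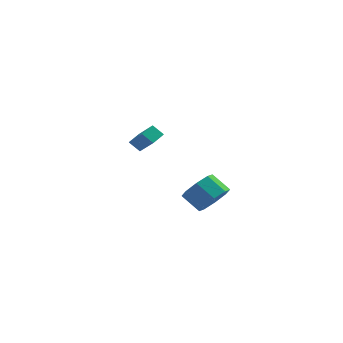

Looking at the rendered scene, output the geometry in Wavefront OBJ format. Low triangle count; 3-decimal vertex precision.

v 1.326 -3.877 -2.342
v 1.961 -3.415 -1.773
v 1.05 -3.102 -1.009
v 0.414 -3.563 -1.578
v 1.675 -2.973 -2.296
v 0.764 -2.659 -1.532
v 1.184 -3.06 -2.846
v 0.273 -2.747 -2.082
v 0.776 -3.626 -3.101
v -0.135 -3.312 -2.337
v 0.69 -4.338 -2.911
v -0.221 -4.025 -2.147
v 0.976 -4.781 -2.388
v 0.065 -4.467 -1.624
v 1.467 -4.693 -1.838
v 0.556 -4.38 -1.074
v 1.875 -4.128 -1.583
v 0.964 -3.814 -0.819
v -3.892 2.559 -2.262
v -4.477 2.594 -1.702
v -3.546 3.341 -1.951
v -4.131 3.376 -1.391
v -2.989 1.764 -1.269
v -3.574 1.799 -0.709
v -2.643 2.546 -0.958
v -3.228 2.581 -0.398
f 2 1 5
f 2 5 3
f 3 5 6
f 3 6 4
f 5 1 7
f 5 7 6
f 6 7 8
f 6 8 4
f 7 1 9
f 7 9 8
f 8 9 10
f 8 10 4
f 9 1 11
f 9 11 10
f 10 11 12
f 10 12 4
f 11 1 13
f 11 13 12
f 12 13 14
f 12 14 4
f 13 1 15
f 13 15 14
f 14 15 16
f 14 16 4
f 15 1 17
f 15 17 16
f 16 17 18
f 16 18 4
f 17 1 2
f 17 2 18
f 18 2 3
f 18 3 4
f 20 22 19
f 23 20 19
f 19 22 21
f 21 23 19
f 20 26 22
f 24 20 23
f 24 26 20
f 22 26 21
f 25 23 21
f 21 26 25
f 25 24 23
f 26 24 25



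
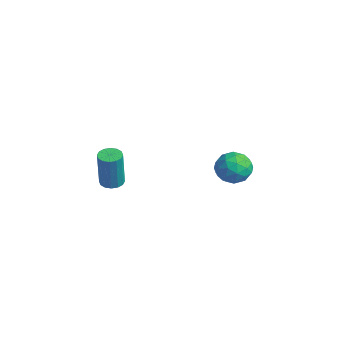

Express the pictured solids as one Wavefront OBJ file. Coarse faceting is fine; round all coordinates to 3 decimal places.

v 3.227 -2.806 -2.233
v 3.71 -2.488 -2.274
v 4.016 -2.695 -0.309
v 3.533 -3.014 -0.267
v 3.491 -2.29 -2.219
v 3.797 -2.498 -0.254
v 3.201 -2.23 -2.168
v 3.508 -2.438 -0.202
v 2.918 -2.325 -2.134
v 3.225 -2.533 -0.168
v 2.718 -2.549 -2.126
v 3.025 -2.757 -0.161
v 2.654 -2.841 -2.147
v 2.961 -3.049 -0.182
v 2.744 -3.125 -2.191
v 3.05 -3.332 -0.226
v 2.963 -3.322 -2.246
v 3.269 -3.53 -0.281
v 3.252 -3.382 -2.298
v 3.559 -3.59 -0.332
v 3.535 -3.287 -2.332
v 3.842 -3.495 -0.366
v 3.735 -3.063 -2.339
v 4.042 -3.271 -0.374
v 3.799 -2.771 -2.318
v 4.106 -2.979 -0.353
v 3.2 3.778 -2.19
v 3.913 4.043 -2.787
v 3.347 2.297 -2.673
v 4.06 2.562 -3.27
v 4.199 2.579 -2.313
v 4.108 3.495 -2.014
v 3.152 2.845 -3.446
v 3.061 3.761 -3.147
v 3.884 3.467 -3.563
v 4.531 3.303 -2.863
v 2.729 3.037 -2.597
v 3.376 2.873 -1.897
v 3.544 4.041 -2.446
v 3.716 2.299 -3.014
v 3.798 2.309 -2.451
v 4.217 2.465 -2.802
v 3.658 3.718 -1.992
v 4.077 3.874 -2.343
v 4.245 3.014 -2.064
v 3.183 2.466 -3.117
v 3.602 2.622 -3.468
v 3.043 3.875 -2.658
v 3.462 4.031 -3.009
v 3.015 3.326 -3.396
v 3.946 3.858 -3.253
v 4.032 2.987 -3.537
v 3.498 3.153 -3.64
v 3.445 3.692 -3.465
v 4.326 3.761 -2.842
v 4.412 2.89 -3.125
v 4.494 2.901 -2.563
v 4.44 3.439 -2.387
v 4.309 3.422 -3.298
v 2.848 3.45 -2.335
v 2.934 2.579 -2.618
v 2.82 2.901 -3.073
v 2.766 3.439 -2.897
v 3.228 3.353 -1.923
v 3.314 2.482 -2.207
v 3.815 2.648 -1.995
v 3.762 3.187 -1.82
v 2.951 2.918 -2.162
f 2 1 5
f 2 5 3
f 3 5 6
f 3 6 4
f 5 1 7
f 5 7 6
f 6 7 8
f 6 8 4
f 7 1 9
f 7 9 8
f 8 9 10
f 8 10 4
f 9 1 11
f 9 11 10
f 10 11 12
f 10 12 4
f 11 1 13
f 11 13 12
f 12 13 14
f 12 14 4
f 13 1 15
f 13 15 14
f 14 15 16
f 14 16 4
f 15 1 17
f 15 17 16
f 16 17 18
f 16 18 4
f 17 1 19
f 17 19 18
f 18 19 20
f 18 20 4
f 19 1 21
f 19 21 20
f 20 21 22
f 20 22 4
f 21 1 23
f 21 23 22
f 22 23 24
f 22 24 4
f 23 1 25
f 23 25 24
f 24 25 26
f 24 26 4
f 25 1 2
f 25 2 26
f 26 2 3
f 26 3 4
f 27 64 43
f 64 38 67
f 43 67 32
f 64 67 43
f 27 43 39
f 43 32 44
f 39 44 28
f 43 44 39
f 27 39 48
f 39 28 49
f 48 49 34
f 39 49 48
f 27 48 60
f 48 34 63
f 60 63 37
f 48 63 60
f 27 60 64
f 60 37 68
f 64 68 38
f 60 68 64
f 28 44 55
f 44 32 58
f 55 58 36
f 44 58 55
f 32 67 45
f 67 38 66
f 45 66 31
f 67 66 45
f 38 68 65
f 68 37 61
f 65 61 29
f 68 61 65
f 37 63 62
f 63 34 50
f 62 50 33
f 63 50 62
f 34 49 54
f 49 28 51
f 54 51 35
f 49 51 54
f 30 56 42
f 56 36 57
f 42 57 31
f 56 57 42
f 30 42 40
f 42 31 41
f 40 41 29
f 42 41 40
f 30 40 47
f 40 29 46
f 47 46 33
f 40 46 47
f 30 47 52
f 47 33 53
f 52 53 35
f 47 53 52
f 30 52 56
f 52 35 59
f 56 59 36
f 52 59 56
f 31 57 45
f 57 36 58
f 45 58 32
f 57 58 45
f 29 41 65
f 41 31 66
f 65 66 38
f 41 66 65
f 33 46 62
f 46 29 61
f 62 61 37
f 46 61 62
f 35 53 54
f 53 33 50
f 54 50 34
f 53 50 54
f 36 59 55
f 59 35 51
f 55 51 28
f 59 51 55



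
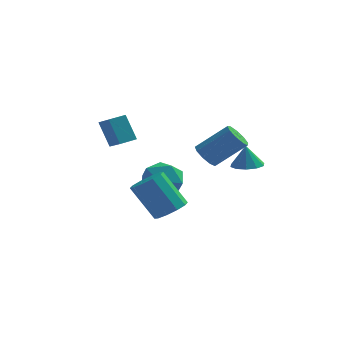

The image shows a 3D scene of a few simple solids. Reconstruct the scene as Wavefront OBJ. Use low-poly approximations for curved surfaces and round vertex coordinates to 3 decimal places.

v -1.331 3.251 -3.051
v -0.491 3.542 -2.217
v -0.089 1.938 -3.843
v 0.751 2.229 -3.009
v -0.261 1.636 -2.674
v -1.029 2.448 -2.185
v 0.449 3.032 -3.875
v -0.319 3.844 -3.386
v 0.609 3.407 -2.726
v 0.17 2.544 -1.983
v -0.75 2.936 -4.077
v -1.189 2.073 -3.334
v 3.711 3.752 -2.276
v 4.186 4.444 -2.291
v 3.609 3.848 -1.024
v 3.69 4.589 -2.343
v 3.202 4.414 -2.368
v 2.908 3.986 -2.359
v 2.921 3.468 -2.318
v 3.235 3.059 -2.261
v 3.731 2.914 -2.21
v 4.219 3.089 -2.184
v 4.513 3.517 -2.193
v 4.5 4.035 -2.234
v 0.694 -1.721 -2.988
v 1.42 -1.445 -2.553
v 0.252 -1.103 -0.818
v -0.474 -1.379 -1.252
v 1.19 -1.008 -2.795
v 0.022 -0.666 -1.059
v 0.771 -0.843 -3.11
v -0.398 -0.501 -1.374
v 0.322 -1.013 -3.378
v -0.847 -0.671 -1.643
v 0.015 -1.454 -3.498
v -1.153 -1.112 -1.762
v -0.032 -1.997 -3.422
v -1.2 -1.655 -1.687
v 0.198 -2.434 -3.181
v -0.97 -2.092 -1.445
v 0.618 -2.599 -2.866
v -0.551 -2.257 -1.13
v 1.067 -2.429 -2.597
v -0.102 -2.087 -0.862
v 1.373 -1.988 -2.478
v 0.205 -1.646 -0.742
v -2.741 2.205 -0.714
v -3.336 2.655 0.668
v -2.032 2.813 -0.607
v -2.626 3.262 0.775
v -2.114 1.378 -0.175
v -2.708 1.827 1.207
v -1.404 1.985 -0.068
v -1.999 2.435 1.314
v 1.943 1.215 -0.7
v 2.424 0.909 -1.187
v 3.919 1.159 0.133
v 3.437 1.465 0.62
v 2.401 1.417 -1.258
v 3.896 1.667 0.062
v 2.164 1.83 -1.068
v 3.659 2.08 0.253
v 1.823 1.955 -0.705
v 3.318 2.205 0.615
v 1.538 1.734 -0.341
v 3.033 1.984 0.98
v 1.442 1.27 -0.144
v 2.937 1.52 1.176
v 1.58 0.78 -0.208
v 3.075 1.03 1.112
v 1.888 0.494 -0.502
v 3.383 0.744 0.818
v 2.221 0.545 -0.889
v 3.716 0.795 0.432
f 1 12 6
f 1 6 2
f 1 2 8
f 1 8 11
f 1 11 12
f 2 6 10
f 6 12 5
f 12 11 3
f 11 8 7
f 8 2 9
f 4 10 5
f 4 5 3
f 4 3 7
f 4 7 9
f 4 9 10
f 5 10 6
f 3 5 12
f 7 3 11
f 9 7 8
f 10 9 2
f 14 13 16
f 14 16 15
f 16 13 17
f 16 17 15
f 17 13 18
f 17 18 15
f 18 13 19
f 18 19 15
f 19 13 20
f 19 20 15
f 20 13 21
f 20 21 15
f 21 13 22
f 21 22 15
f 22 13 23
f 22 23 15
f 23 13 24
f 23 24 15
f 24 13 14
f 24 14 15
f 26 25 29
f 26 29 27
f 27 29 30
f 27 30 28
f 29 25 31
f 29 31 30
f 30 31 32
f 30 32 28
f 31 25 33
f 31 33 32
f 32 33 34
f 32 34 28
f 33 25 35
f 33 35 34
f 34 35 36
f 34 36 28
f 35 25 37
f 35 37 36
f 36 37 38
f 36 38 28
f 37 25 39
f 37 39 38
f 38 39 40
f 38 40 28
f 39 25 41
f 39 41 40
f 40 41 42
f 40 42 28
f 41 25 43
f 41 43 42
f 42 43 44
f 42 44 28
f 43 25 45
f 43 45 44
f 44 45 46
f 44 46 28
f 45 25 26
f 45 26 46
f 46 26 27
f 46 27 28
f 48 50 47
f 51 48 47
f 47 50 49
f 49 51 47
f 48 54 50
f 52 48 51
f 52 54 48
f 50 54 49
f 53 51 49
f 49 54 53
f 53 52 51
f 54 52 53
f 56 55 59
f 56 59 57
f 57 59 60
f 57 60 58
f 59 55 61
f 59 61 60
f 60 61 62
f 60 62 58
f 61 55 63
f 61 63 62
f 62 63 64
f 62 64 58
f 63 55 65
f 63 65 64
f 64 65 66
f 64 66 58
f 65 55 67
f 65 67 66
f 66 67 68
f 66 68 58
f 67 55 69
f 67 69 68
f 68 69 70
f 68 70 58
f 69 55 71
f 69 71 70
f 70 71 72
f 70 72 58
f 71 55 73
f 71 73 72
f 72 73 74
f 72 74 58
f 73 55 56
f 73 56 74
f 74 56 57
f 74 57 58



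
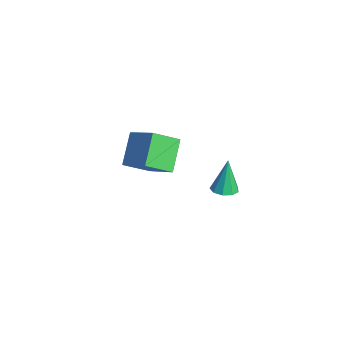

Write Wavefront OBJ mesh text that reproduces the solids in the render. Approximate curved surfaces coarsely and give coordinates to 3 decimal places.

v 3.522 1.76 0.86
v 4.177 1.849 0.966
v 3.198 2.08 2.58
v 3.981 2.248 0.855
v 3.57 2.419 0.746
v 3.136 2.281 0.69
v 2.883 1.9 0.713
v 2.929 1.453 0.805
v 3.252 1.15 0.922
v 3.702 1.132 1.01
v 4.067 1.408 1.027
v -2.405 0.609 -2.607
v -2.521 -0.78 -1.669
v -3.566 1.523 -1.398
v -3.682 0.135 -0.459
v -0.918 1.165 -1.601
v -1.034 -0.223 -0.662
v -2.079 2.08 -0.391
v -2.195 0.691 0.547
f 2 1 4
f 2 4 3
f 4 1 5
f 4 5 3
f 5 1 6
f 5 6 3
f 6 1 7
f 6 7 3
f 7 1 8
f 7 8 3
f 8 1 9
f 8 9 3
f 9 1 10
f 9 10 3
f 10 1 11
f 10 11 3
f 11 1 2
f 11 2 3
f 13 15 12
f 16 13 12
f 12 15 14
f 14 16 12
f 13 19 15
f 17 13 16
f 17 19 13
f 15 19 14
f 18 16 14
f 14 19 18
f 18 17 16
f 19 17 18



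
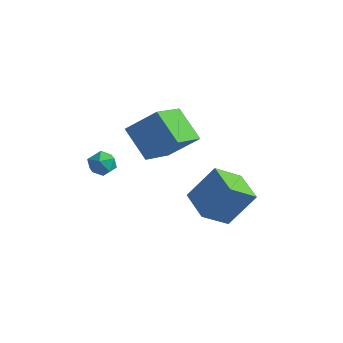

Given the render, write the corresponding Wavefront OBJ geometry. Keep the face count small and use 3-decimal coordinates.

v 0.913 2.997 -2.223
v 0.317 1.736 -1.234
v 1.816 3.898 -0.53
v 1.221 2.637 0.459
v 2.399 2.063 -2.519
v 1.804 0.802 -1.53
v 3.303 2.964 -0.826
v 2.707 1.703 0.163
v -2.533 -1.293 1.983
v -1.898 -0.908 2.056
v -1.902 -2.272 1.664
v -1.267 -1.887 1.737
v -1.67 -2.059 2.341
v -2.061 -1.454 2.538
v -1.739 -1.726 1.182
v -2.13 -1.121 1.379
v -1.408 -1.175 1.561
v -1.365 -1.381 2.277
v -2.435 -1.799 1.443
v -2.392 -2.005 2.159
v -0.224 1.069 1.612
v -0.008 -0.91 2.477
v -1.647 1.457 2.856
v -1.432 -0.521 3.721
v 1.032 1.741 2.839
v 1.247 -0.237 3.704
v -0.392 2.13 4.083
v -0.176 0.151 4.948
f 2 4 1
f 5 2 1
f 1 4 3
f 3 5 1
f 2 8 4
f 6 2 5
f 6 8 2
f 4 8 3
f 7 5 3
f 3 8 7
f 7 6 5
f 8 6 7
f 9 20 14
f 9 14 10
f 9 10 16
f 9 16 19
f 9 19 20
f 10 14 18
f 14 20 13
f 20 19 11
f 19 16 15
f 16 10 17
f 12 18 13
f 12 13 11
f 12 11 15
f 12 15 17
f 12 17 18
f 13 18 14
f 11 13 20
f 15 11 19
f 17 15 16
f 18 17 10
f 22 24 21
f 25 22 21
f 21 24 23
f 23 25 21
f 22 28 24
f 26 22 25
f 26 28 22
f 24 28 23
f 27 25 23
f 23 28 27
f 27 26 25
f 28 26 27



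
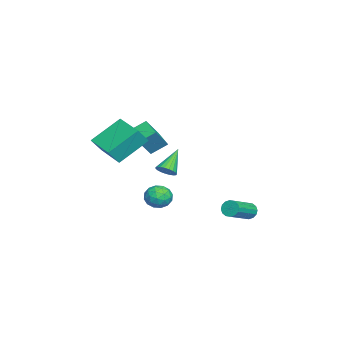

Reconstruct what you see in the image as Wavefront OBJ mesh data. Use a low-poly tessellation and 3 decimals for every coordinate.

v 0.049 -3.588 -0.258
v -0.899 -2.218 1.004
v 1.478 -2.389 -0.486
v 0.531 -1.019 0.776
v 0.569 -4.041 0.624
v -0.378 -2.671 1.886
v 1.999 -2.842 0.396
v 1.051 -1.472 1.658
v -2.688 -0.655 -2.768
v -2.243 -0.668 -2.337
v -3.832 -0.185 -1.572
v -2.23 -0.425 -2.42
v -2.296 -0.221 -2.563
v -2.43 -0.092 -2.742
v -2.608 -0.061 -2.925
v -2.801 -0.132 -3.081
v -2.974 -0.294 -3.183
v -3.097 -0.518 -3.213
v -3.15 -0.766 -3.166
v -3.123 -0.995 -3.05
v -3.021 -1.165 -2.886
v -2.861 -1.247 -2.701
v -2.672 -1.226 -2.527
v -2.485 -1.107 -2.396
v -2.333 -0.91 -2.328
v 2.816 0.582 -1.942
v 3.531 0.3 -2.066
v 2.329 -0.56 -2.154
v 3.044 -0.842 -2.278
v 2.832 -0.619 -1.563
v 3.133 0.087 -1.432
v 2.727 -0.347 -2.788
v 3.028 0.359 -2.657
v 3.476 -0.274 -2.589
v 3.541 -0.442 -1.832
v 2.319 0.182 -2.388
v 2.384 0.014 -1.631
v 3.216 0.541 -1.986
v 2.644 -0.801 -2.234
v 2.519 -0.67 -1.814
v 2.939 -0.836 -1.887
v 2.983 0.416 -1.613
v 3.403 0.25 -1.686
v 2.992 -0.29 -1.39
v 2.457 -0.51 -2.534
v 2.877 -0.676 -2.607
v 2.921 0.576 -2.333
v 3.341 0.41 -2.406
v 2.868 0.03 -2.83
v 3.604 0.038 -2.366
v 3.317 -0.633 -2.49
v 3.131 -0.342 -2.79
v 3.308 0.072 -2.713
v 3.642 -0.061 -1.921
v 3.356 -0.732 -2.045
v 3.231 -0.601 -1.625
v 3.408 -0.186 -1.548
v 3.61 -0.398 -2.228
v 2.504 0.472 -2.175
v 2.218 -0.199 -2.299
v 2.452 -0.074 -2.672
v 2.629 0.341 -2.595
v 2.543 0.373 -1.73
v 2.256 -0.298 -1.854
v 2.552 -0.332 -1.507
v 2.729 0.082 -1.43
v 2.25 0.138 -1.992
v -2.356 -1.93 -0.579
v -1.418 -2.417 0.635
v -2.702 -1.071 0.033
v -1.764 -1.558 1.247
v -1.456 -1.262 -1.007
v -0.518 -1.749 0.207
v -1.802 -0.403 -0.395
v -0.864 -0.89 0.819
v 0.438 4.147 -3.968
v 0.767 4.44 -4.28
v 2.211 3.667 -3.484
v 1.882 3.373 -3.172
v 0.726 4.596 -4.052
v 2.169 3.823 -3.257
v 0.607 4.632 -3.801
v 2.05 3.859 -3.006
v 0.443 4.538 -3.595
v 1.886 3.765 -2.8
v 0.278 4.339 -3.489
v 1.721 3.566 -2.694
v 0.156 4.088 -3.511
v 1.599 3.315 -2.716
v 0.109 3.853 -3.656
v 1.553 3.08 -2.86
v 0.151 3.697 -3.883
v 1.594 2.924 -3.088
v 0.27 3.661 -4.134
v 1.713 2.888 -3.339
v 0.434 3.755 -4.34
v 1.877 2.982 -3.545
v 0.599 3.954 -4.446
v 2.042 3.181 -3.651
v 0.721 4.205 -4.424
v 2.164 3.432 -3.629
f 2 4 1
f 5 2 1
f 1 4 3
f 3 5 1
f 2 8 4
f 6 2 5
f 6 8 2
f 4 8 3
f 7 5 3
f 3 8 7
f 7 6 5
f 8 6 7
f 10 9 12
f 10 12 11
f 12 9 13
f 12 13 11
f 13 9 14
f 13 14 11
f 14 9 15
f 14 15 11
f 15 9 16
f 15 16 11
f 16 9 17
f 16 17 11
f 17 9 18
f 17 18 11
f 18 9 19
f 18 19 11
f 19 9 20
f 19 20 11
f 20 9 21
f 20 21 11
f 21 9 22
f 21 22 11
f 22 9 23
f 22 23 11
f 23 9 24
f 23 24 11
f 24 9 25
f 24 25 11
f 25 9 10
f 25 10 11
f 26 63 42
f 63 37 66
f 42 66 31
f 63 66 42
f 26 42 38
f 42 31 43
f 38 43 27
f 42 43 38
f 26 38 47
f 38 27 48
f 47 48 33
f 38 48 47
f 26 47 59
f 47 33 62
f 59 62 36
f 47 62 59
f 26 59 63
f 59 36 67
f 63 67 37
f 59 67 63
f 27 43 54
f 43 31 57
f 54 57 35
f 43 57 54
f 31 66 44
f 66 37 65
f 44 65 30
f 66 65 44
f 37 67 64
f 67 36 60
f 64 60 28
f 67 60 64
f 36 62 61
f 62 33 49
f 61 49 32
f 62 49 61
f 33 48 53
f 48 27 50
f 53 50 34
f 48 50 53
f 29 55 41
f 55 35 56
f 41 56 30
f 55 56 41
f 29 41 39
f 41 30 40
f 39 40 28
f 41 40 39
f 29 39 46
f 39 28 45
f 46 45 32
f 39 45 46
f 29 46 51
f 46 32 52
f 51 52 34
f 46 52 51
f 29 51 55
f 51 34 58
f 55 58 35
f 51 58 55
f 30 56 44
f 56 35 57
f 44 57 31
f 56 57 44
f 28 40 64
f 40 30 65
f 64 65 37
f 40 65 64
f 32 45 61
f 45 28 60
f 61 60 36
f 45 60 61
f 34 52 53
f 52 32 49
f 53 49 33
f 52 49 53
f 35 58 54
f 58 34 50
f 54 50 27
f 58 50 54
f 69 71 68
f 72 69 68
f 68 71 70
f 70 72 68
f 69 75 71
f 73 69 72
f 73 75 69
f 71 75 70
f 74 72 70
f 70 75 74
f 74 73 72
f 75 73 74
f 77 76 80
f 77 80 78
f 78 80 81
f 78 81 79
f 80 76 82
f 80 82 81
f 81 82 83
f 81 83 79
f 82 76 84
f 82 84 83
f 83 84 85
f 83 85 79
f 84 76 86
f 84 86 85
f 85 86 87
f 85 87 79
f 86 76 88
f 86 88 87
f 87 88 89
f 87 89 79
f 88 76 90
f 88 90 89
f 89 90 91
f 89 91 79
f 90 76 92
f 90 92 91
f 91 92 93
f 91 93 79
f 92 76 94
f 92 94 93
f 93 94 95
f 93 95 79
f 94 76 96
f 94 96 95
f 95 96 97
f 95 97 79
f 96 76 98
f 96 98 97
f 97 98 99
f 97 99 79
f 98 76 100
f 98 100 99
f 99 100 101
f 99 101 79
f 100 76 77
f 100 77 101
f 101 77 78
f 101 78 79



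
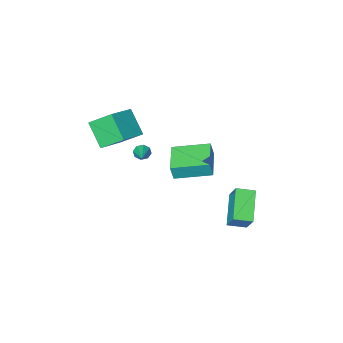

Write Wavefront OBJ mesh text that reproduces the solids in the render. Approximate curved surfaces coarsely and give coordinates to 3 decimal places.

v 1.672 -3.002 1.13
v 1.722 -4.344 2.474
v 0.723 -1.954 2.212
v 0.774 -3.296 3.556
v 3.346 -2.224 1.844
v 3.397 -3.566 3.188
v 2.398 -1.176 2.926
v 2.448 -2.518 4.27
v 0.678 1.643 2.685
v 0.907 1.644 3.659
v -1.119 2.84 3.106
v -0.89 2.841 4.08
v 1.71 3.279 2.44
v 1.939 3.28 3.414
v -0.087 4.476 2.861
v 0.142 4.477 3.835
v 0.957 -1.661 0.896
v 1.149 -1.975 1.291
v 1.703 -0.319 1.604
v 1.407 -1.95 0.969
v 1.403 -1.755 0.605
v 1.137 -1.504 0.411
v 0.766 -1.346 0.501
v 0.507 -1.371 0.822
v 0.512 -1.567 1.186
v 0.778 -1.817 1.38
v -3.564 2.784 -1.797
v -3.392 3.724 -0.464
v -2.49 4.266 -2.981
v -2.318 5.206 -1.648
v -2.562 2.254 -1.552
v -2.39 3.194 -0.219
v -1.488 3.736 -2.736
v -1.316 4.676 -1.403
f 2 4 1
f 5 2 1
f 1 4 3
f 3 5 1
f 2 8 4
f 6 2 5
f 6 8 2
f 4 8 3
f 7 5 3
f 3 8 7
f 7 6 5
f 8 6 7
f 10 12 9
f 13 10 9
f 9 12 11
f 11 13 9
f 10 16 12
f 14 10 13
f 14 16 10
f 12 16 11
f 15 13 11
f 11 16 15
f 15 14 13
f 16 14 15
f 18 17 20
f 18 20 19
f 20 17 21
f 20 21 19
f 21 17 22
f 21 22 19
f 22 17 23
f 22 23 19
f 23 17 24
f 23 24 19
f 24 17 25
f 24 25 19
f 25 17 26
f 25 26 19
f 26 17 18
f 26 18 19
f 28 30 27
f 31 28 27
f 27 30 29
f 29 31 27
f 28 34 30
f 32 28 31
f 32 34 28
f 30 34 29
f 33 31 29
f 29 34 33
f 33 32 31
f 34 32 33



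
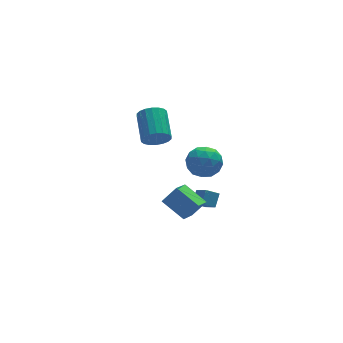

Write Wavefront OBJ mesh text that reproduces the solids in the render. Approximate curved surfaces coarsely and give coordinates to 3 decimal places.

v 2.46 -1.937 -2.801
v 2.97 -1.343 -2.116
v 2.279 -0.801 -3.65
v 2.79 -0.207 -2.965
v 3.27 -2.133 -3.235
v 3.781 -1.539 -2.55
v 3.09 -0.997 -4.084
v 3.6 -0.403 -3.399
v -0.912 -3.999 0.166
v 0.02 -3.983 1.101
v 0.159 -2.634 -0.926
v 1.091 -2.618 0.008
v -0.051 -5.342 -0.668
v 0.881 -5.326 0.266
v 1.02 -3.977 -1.761
v 1.952 -3.961 -0.826
v 1.915 -2.262 2.042
v 2.514 -2.53 3.019
v 1.546 -4.11 1.761
v 2.145 -4.378 2.738
v 1.117 -3.81 2.816
v 1.345 -2.668 2.989
v 2.715 -3.972 1.791
v 2.943 -2.83 1.964
v 3.009 -3.587 2.864
v 2.021 -3.487 3.497
v 2.039 -3.153 1.283
v 1.051 -3.053 1.916
v 2.247 -2.234 2.555
v 1.813 -4.406 2.225
v 1.209 -4.072 2.27
v 1.561 -4.23 2.845
v 1.559 -2.314 2.538
v 1.912 -2.472 3.112
v 1.091 -3.224 2.992
v 2.148 -4.168 1.668
v 2.501 -4.326 2.242
v 2.499 -2.41 1.935
v 2.851 -2.568 2.51
v 2.969 -3.416 1.788
v 2.89 -3.013 3.039
v 2.673 -4.099 2.873
v 3.008 -3.861 2.316
v 3.142 -3.189 2.418
v 2.309 -2.954 3.411
v 2.093 -4.04 3.245
v 1.488 -3.706 3.291
v 1.622 -3.035 3.393
v 2.6 -3.575 3.32
v 1.967 -2.6 1.535
v 1.751 -3.686 1.369
v 2.438 -3.605 1.387
v 2.572 -2.934 1.489
v 1.387 -2.541 1.907
v 1.17 -3.627 1.741
v 0.918 -3.451 2.362
v 1.052 -2.779 2.464
v 1.46 -3.065 1.46
v 1.167 2.478 0.373
v 1.464 2.033 1.183
v 1.889 3.977 2.096
v 1.593 4.422 1.287
v 1.827 2.062 0.951
v 2.252 4.007 1.864
v 2.059 2.174 0.605
v 2.485 4.119 1.518
v 2.115 2.346 0.213
v 2.54 4.29 1.126
v 1.983 2.544 -0.148
v 2.408 4.488 0.765
v 1.689 2.729 -0.405
v 2.115 4.673 0.508
v 1.292 2.864 -0.507
v 1.718 4.809 0.406
v 0.871 2.923 -0.436
v 1.296 4.867 0.477
v 0.508 2.893 -0.204
v 0.933 4.838 0.709
v 0.275 2.781 0.142
v 0.701 4.726 1.055
v 0.22 2.61 0.534
v 0.645 4.554 1.447
v 0.352 2.412 0.895
v 0.777 4.356 1.808
v 0.645 2.227 1.152
v 1.071 4.171 2.065
v 1.042 2.091 1.254
v 1.468 4.036 2.167
f 2 4 1
f 5 2 1
f 1 4 3
f 3 5 1
f 2 8 4
f 6 2 5
f 6 8 2
f 4 8 3
f 7 5 3
f 3 8 7
f 7 6 5
f 8 6 7
f 10 12 9
f 13 10 9
f 9 12 11
f 11 13 9
f 10 16 12
f 14 10 13
f 14 16 10
f 12 16 11
f 15 13 11
f 11 16 15
f 15 14 13
f 16 14 15
f 17 54 33
f 54 28 57
f 33 57 22
f 54 57 33
f 17 33 29
f 33 22 34
f 29 34 18
f 33 34 29
f 17 29 38
f 29 18 39
f 38 39 24
f 29 39 38
f 17 38 50
f 38 24 53
f 50 53 27
f 38 53 50
f 17 50 54
f 50 27 58
f 54 58 28
f 50 58 54
f 18 34 45
f 34 22 48
f 45 48 26
f 34 48 45
f 22 57 35
f 57 28 56
f 35 56 21
f 57 56 35
f 28 58 55
f 58 27 51
f 55 51 19
f 58 51 55
f 27 53 52
f 53 24 40
f 52 40 23
f 53 40 52
f 24 39 44
f 39 18 41
f 44 41 25
f 39 41 44
f 20 46 32
f 46 26 47
f 32 47 21
f 46 47 32
f 20 32 30
f 32 21 31
f 30 31 19
f 32 31 30
f 20 30 37
f 30 19 36
f 37 36 23
f 30 36 37
f 20 37 42
f 37 23 43
f 42 43 25
f 37 43 42
f 20 42 46
f 42 25 49
f 46 49 26
f 42 49 46
f 21 47 35
f 47 26 48
f 35 48 22
f 47 48 35
f 19 31 55
f 31 21 56
f 55 56 28
f 31 56 55
f 23 36 52
f 36 19 51
f 52 51 27
f 36 51 52
f 25 43 44
f 43 23 40
f 44 40 24
f 43 40 44
f 26 49 45
f 49 25 41
f 45 41 18
f 49 41 45
f 60 59 63
f 60 63 61
f 61 63 64
f 61 64 62
f 63 59 65
f 63 65 64
f 64 65 66
f 64 66 62
f 65 59 67
f 65 67 66
f 66 67 68
f 66 68 62
f 67 59 69
f 67 69 68
f 68 69 70
f 68 70 62
f 69 59 71
f 69 71 70
f 70 71 72
f 70 72 62
f 71 59 73
f 71 73 72
f 72 73 74
f 72 74 62
f 73 59 75
f 73 75 74
f 74 75 76
f 74 76 62
f 75 59 77
f 75 77 76
f 76 77 78
f 76 78 62
f 77 59 79
f 77 79 78
f 78 79 80
f 78 80 62
f 79 59 81
f 79 81 80
f 80 81 82
f 80 82 62
f 81 59 83
f 81 83 82
f 82 83 84
f 82 84 62
f 83 59 85
f 83 85 84
f 84 85 86
f 84 86 62
f 85 59 87
f 85 87 86
f 86 87 88
f 86 88 62
f 87 59 60
f 87 60 88
f 88 60 61
f 88 61 62

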